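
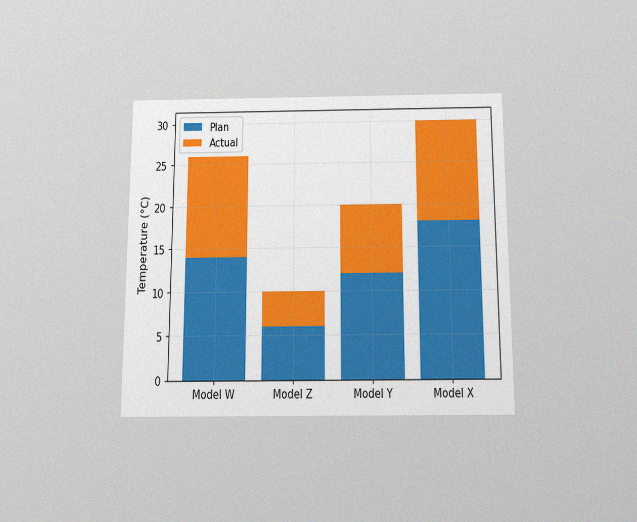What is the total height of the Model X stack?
30°C

The chart is viewed slightly from below, with some photo noise. The Model X stack's top reaches 30°C on the y-axis.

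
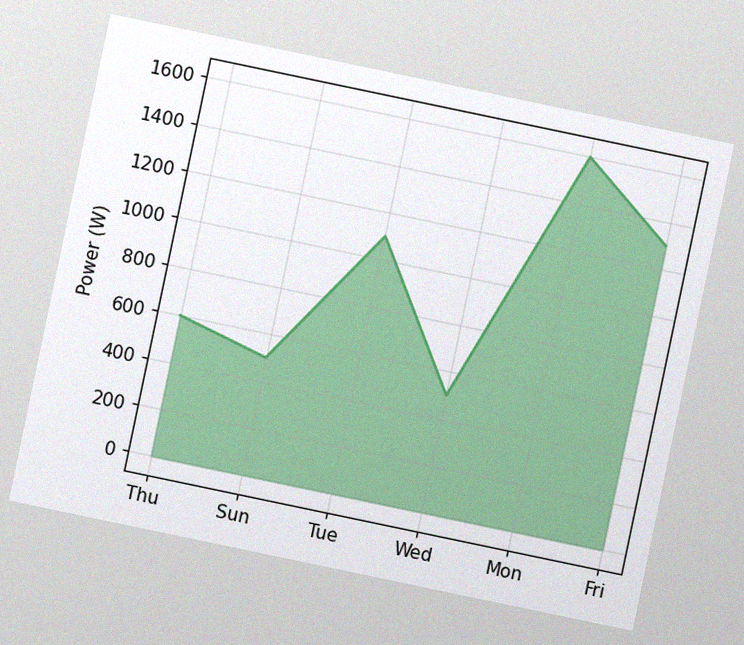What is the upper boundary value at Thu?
The chart is tilted about 12° clockwise, with some photo noise. At Thu the upper boundary is at 600W.

600W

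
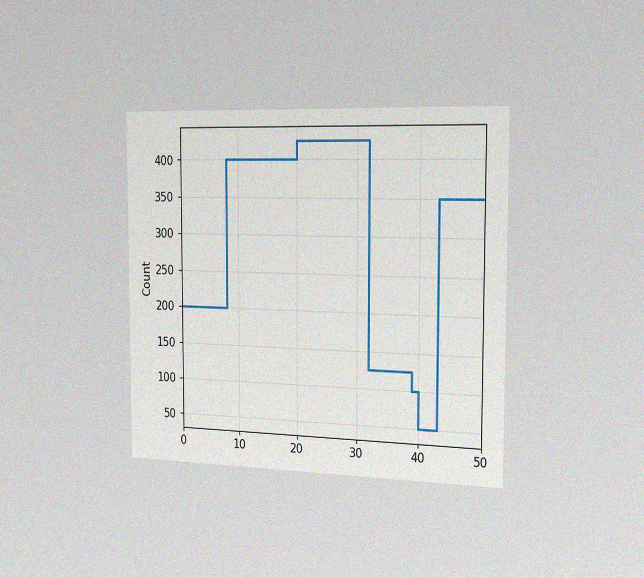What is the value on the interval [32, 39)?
125

The chart is viewed slightly from the right, with some photo noise. On [32, 39) the step sits at 125.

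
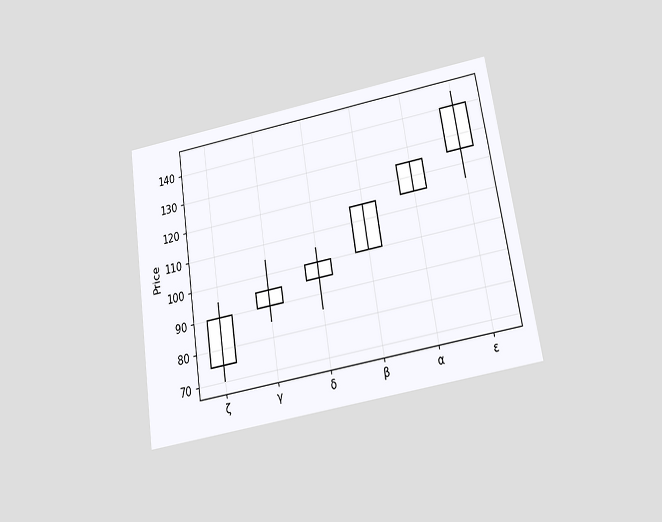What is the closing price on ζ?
90

The chart is tilted about 9° counter-clockwise and viewed slightly from below. The ζ candle closes at 90.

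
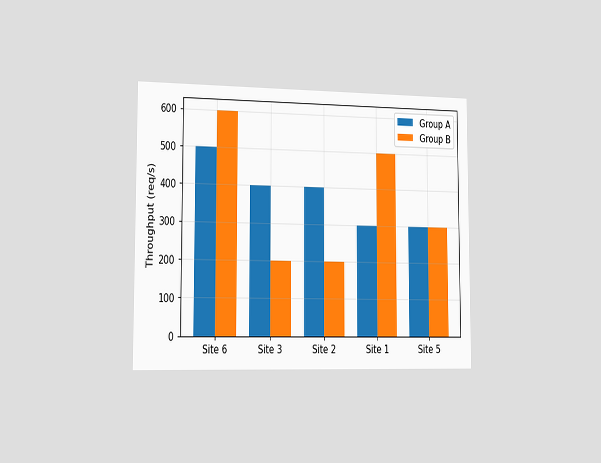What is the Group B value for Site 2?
The chart is viewed slightly from the left. The Group B bar at Site 2 reaches 200req/s on the y-axis.

200req/s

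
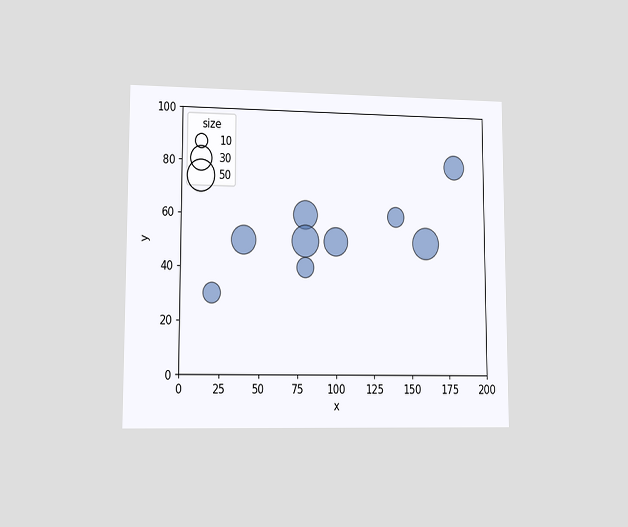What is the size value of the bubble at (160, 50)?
50

The chart is viewed at a slight angle. Matching the bubble at (160, 50) against the size legend gives 50.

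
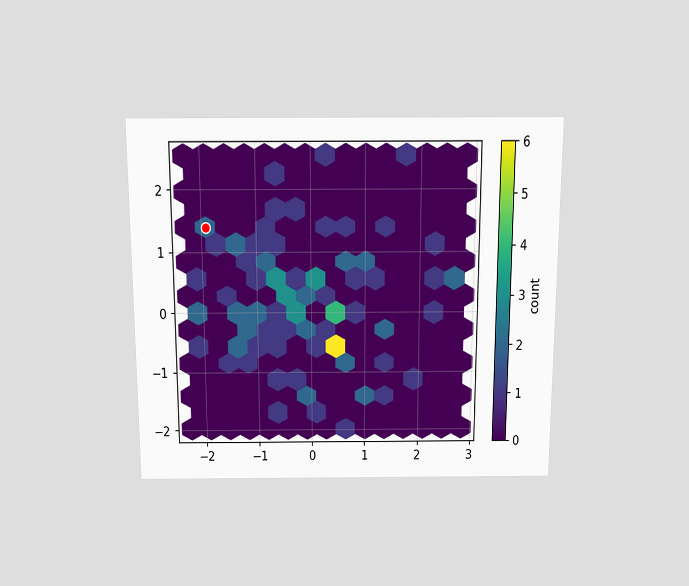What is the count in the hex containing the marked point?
2

The chart is viewed slightly from above. The marked hex reads 2 on the colorbar.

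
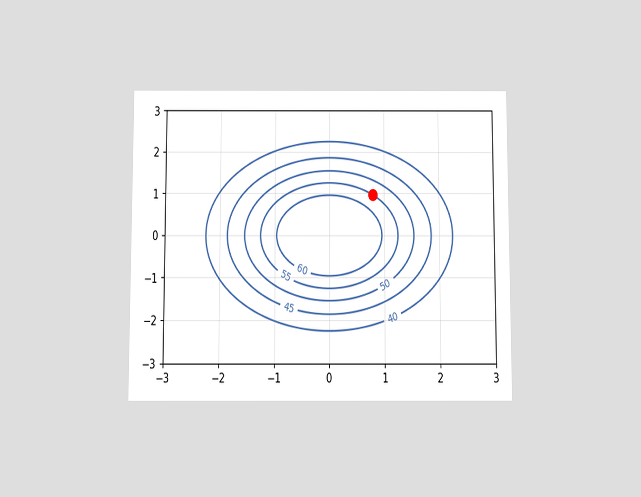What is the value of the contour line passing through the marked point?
The chart is viewed slightly from below. The marked point sits on the contour labelled 55.

55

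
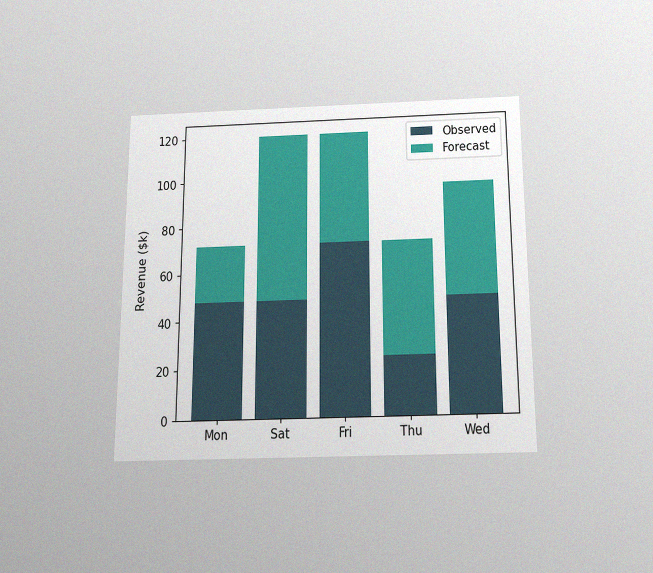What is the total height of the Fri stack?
The chart is viewed slightly from below, with some photo noise. The Fri stack's top reaches $120k on the y-axis.

$120k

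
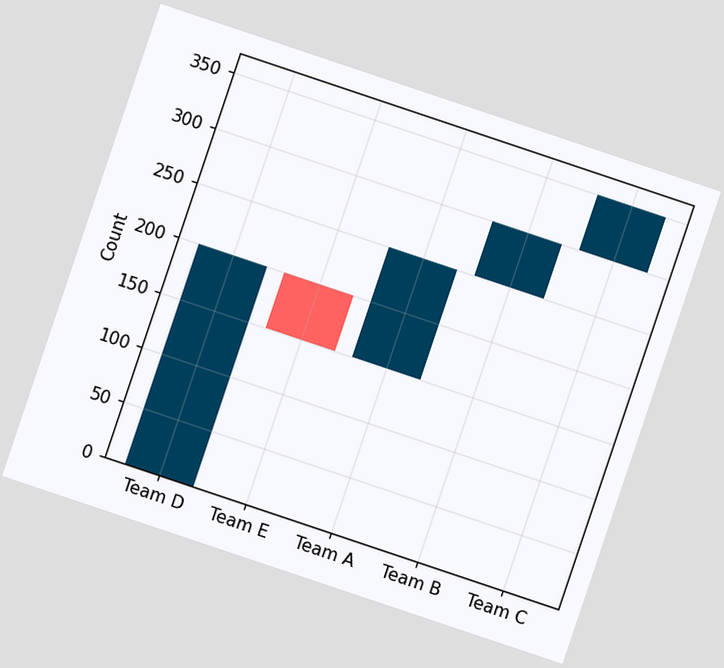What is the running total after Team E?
150

The chart is tilted about 19° clockwise. After Team E the running total reaches 150.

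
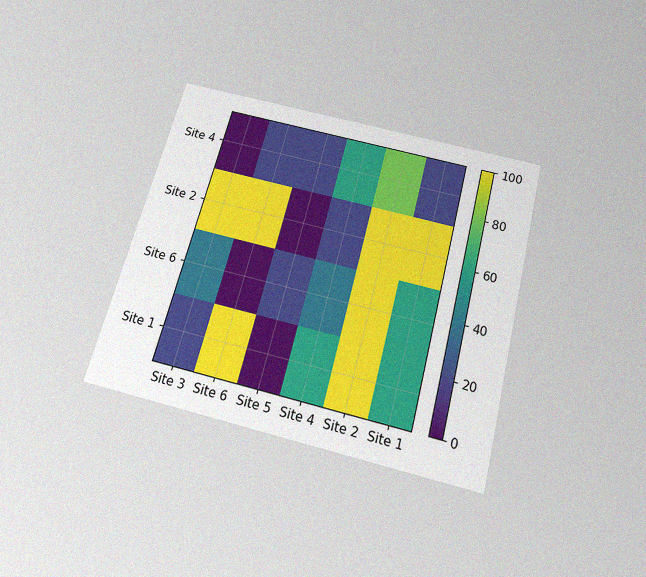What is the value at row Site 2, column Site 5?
The chart is tilted about 15° clockwise and viewed slightly from below, with some photo noise. Matching cell (Site 2, Site 5) against the colorbar gives 0.

0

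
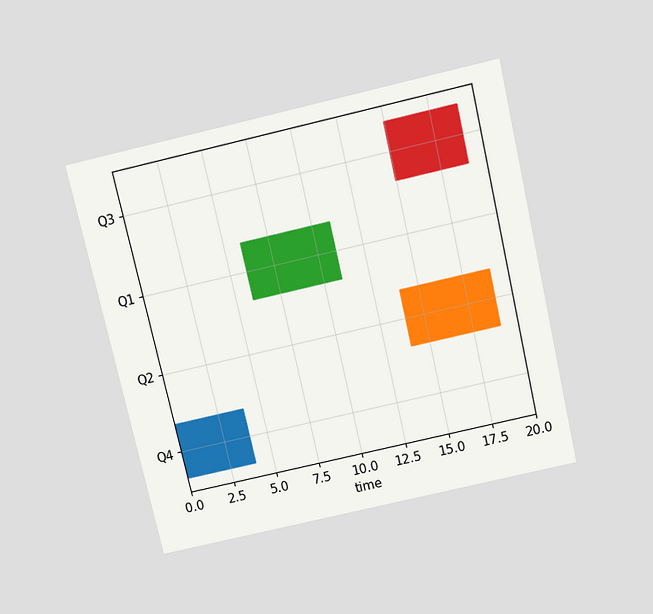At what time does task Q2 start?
The chart is tilted about 13° counter-clockwise and viewed slightly from above. The Q2 bar begins at t=14.

14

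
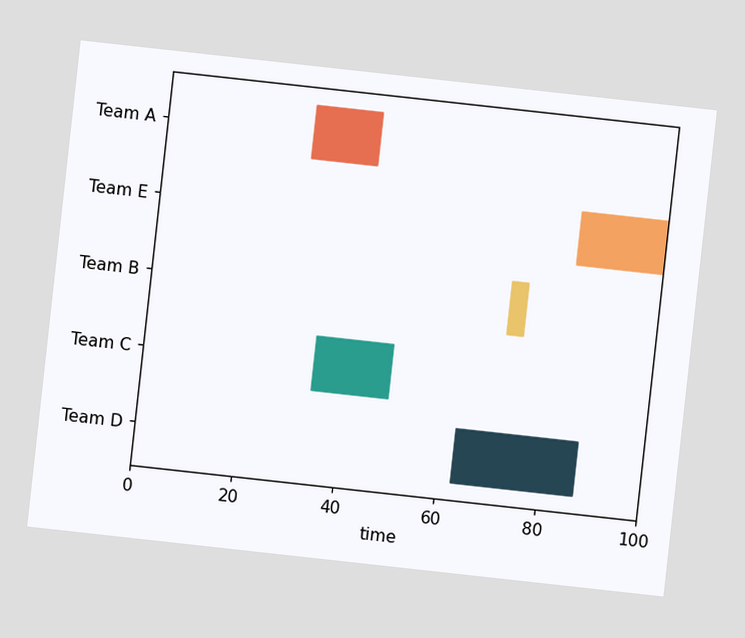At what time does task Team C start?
34

The chart is tilted about 6° clockwise. The Team C bar begins at t=34.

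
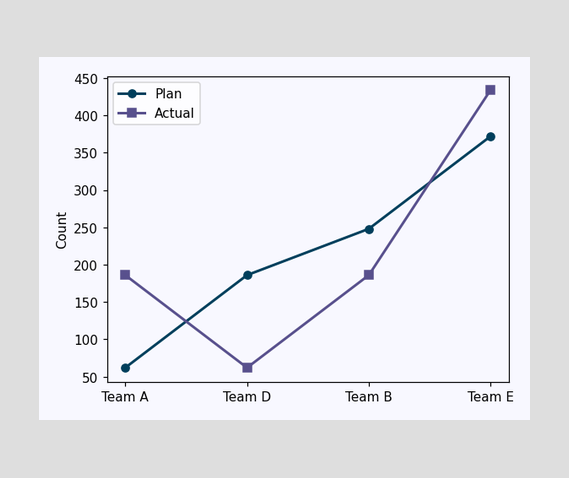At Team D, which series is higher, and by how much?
Plan, by 124

At Team D, Plan sits above the other line by 124.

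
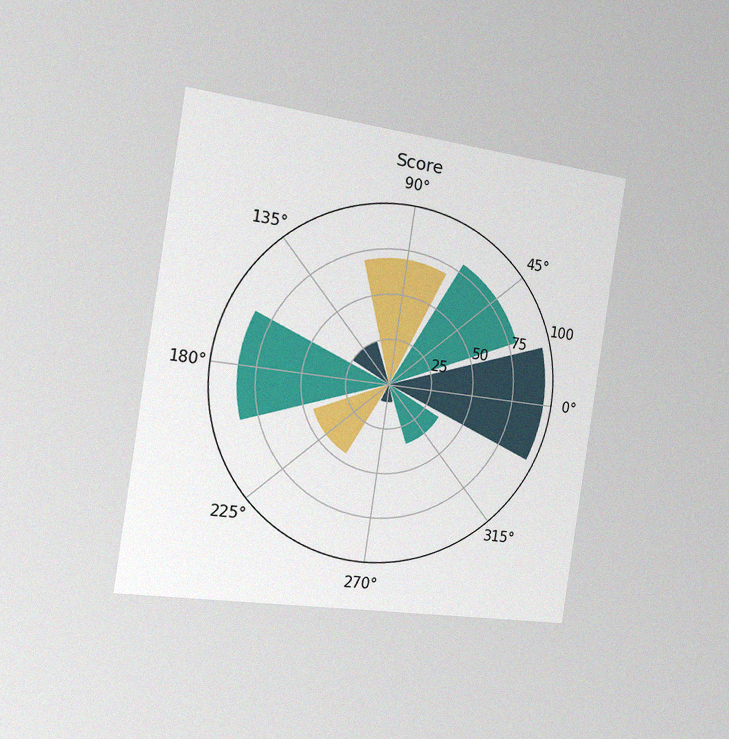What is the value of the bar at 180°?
85

The chart is tilted about 9° clockwise and viewed slightly from the left, with some photo noise. The bar at 180° reaches 85 on the radial axis.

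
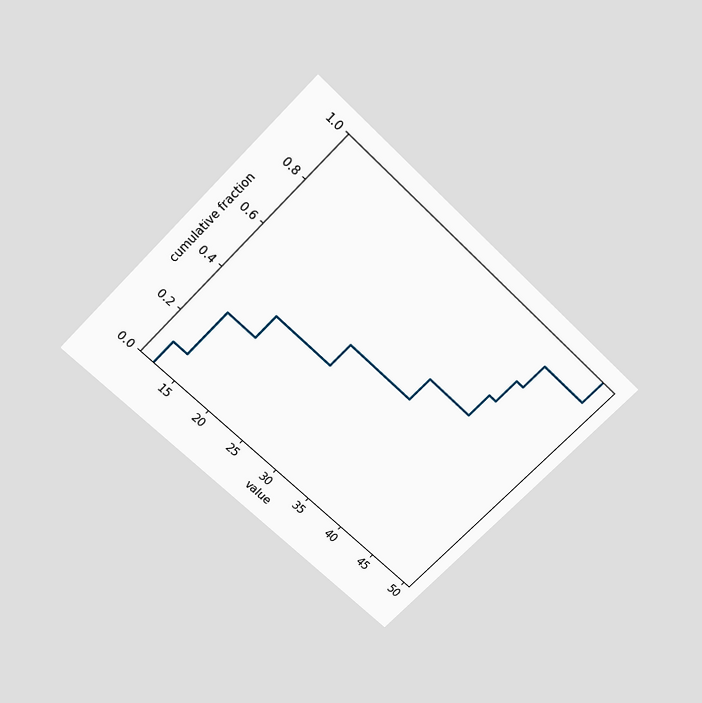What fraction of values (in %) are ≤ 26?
50%

The chart is tilted about 44° clockwise and viewed slightly from above. At x=26 the ECDF step is at 50%.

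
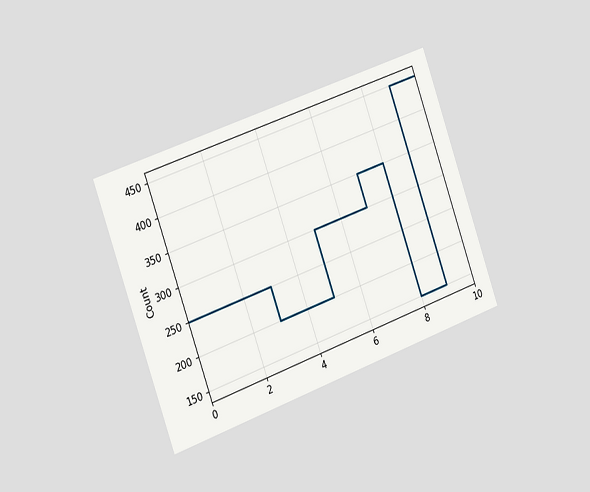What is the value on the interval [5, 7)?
The chart is tilted about 20° counter-clockwise and viewed slightly from the left. On [5, 7) the step sits at 300.

300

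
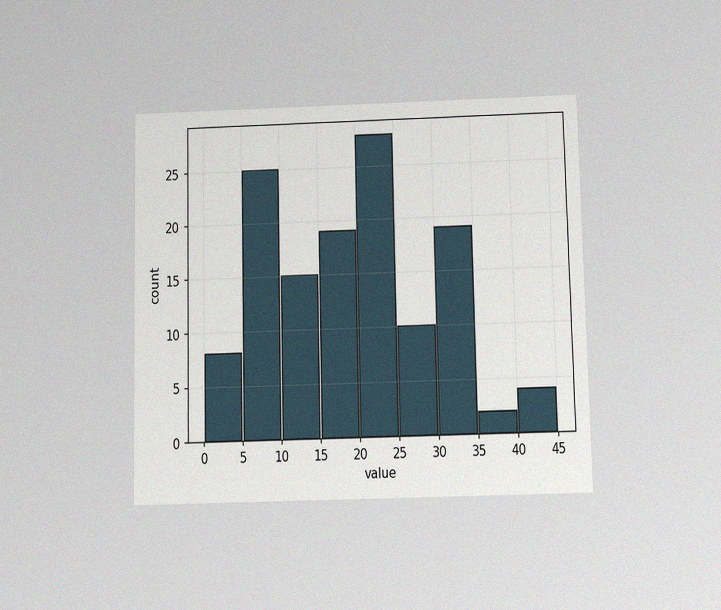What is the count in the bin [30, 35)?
19

The chart is viewed slightly from below, with some photo noise. The [30, 35) bin has height 19.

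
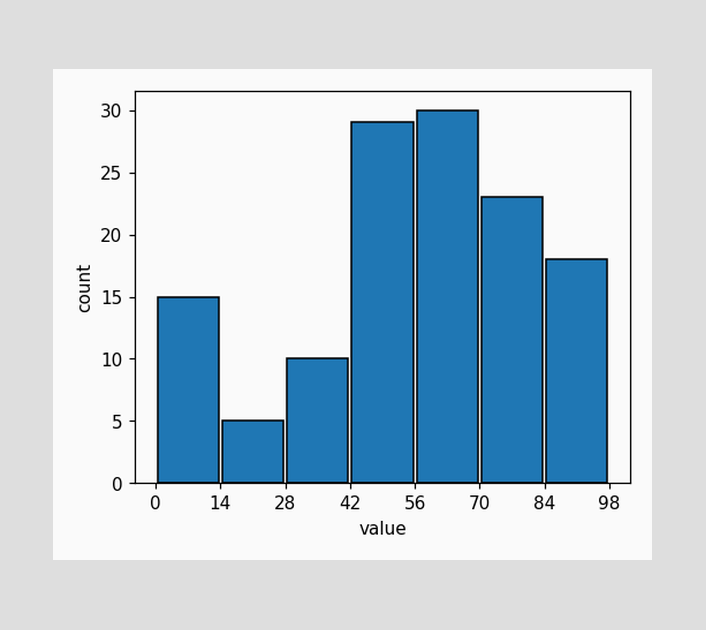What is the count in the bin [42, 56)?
29

The [42, 56) bin has height 29.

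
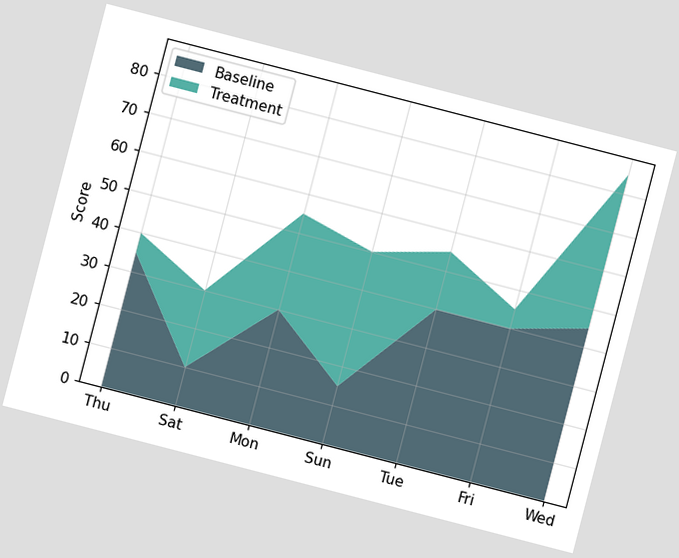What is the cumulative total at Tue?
55

The chart is tilted about 15° clockwise. The stacked total at Tue reaches 55.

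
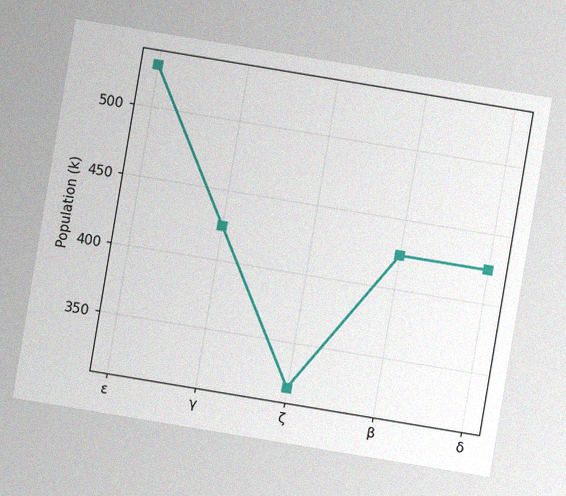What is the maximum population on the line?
The chart is tilted about 9° clockwise, with some photo noise. The highest point is at ε, and reading across to the y-axis gives 530k.

530k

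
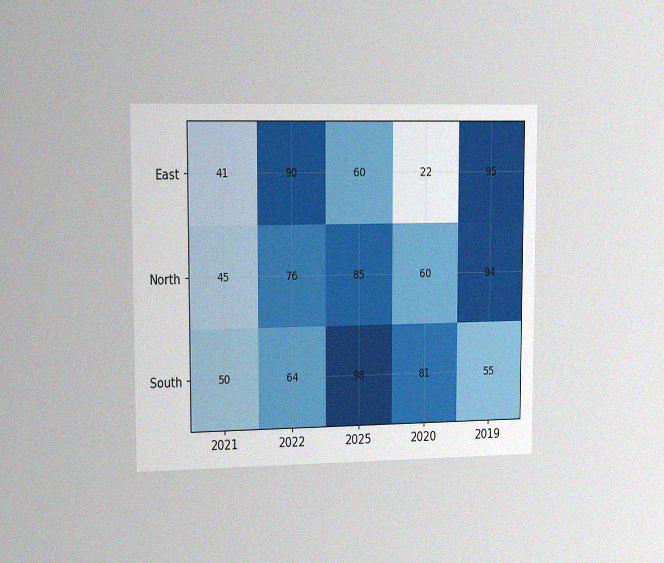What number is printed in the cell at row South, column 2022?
The chart is viewed slightly from the left, with some photo noise. The (South, 2022) cell reads 64.

64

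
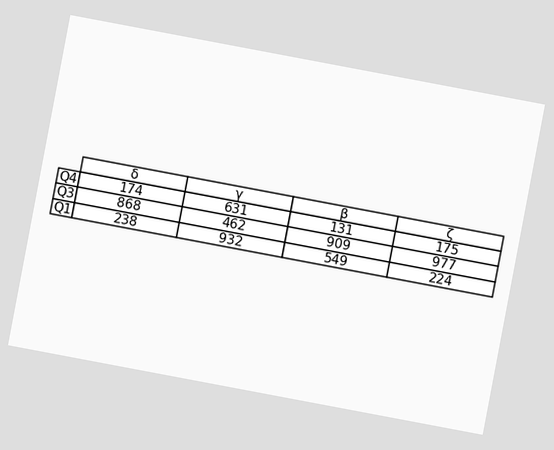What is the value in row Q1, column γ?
The chart is tilted about 11° clockwise. The (Q1, γ) cell reads 932.

932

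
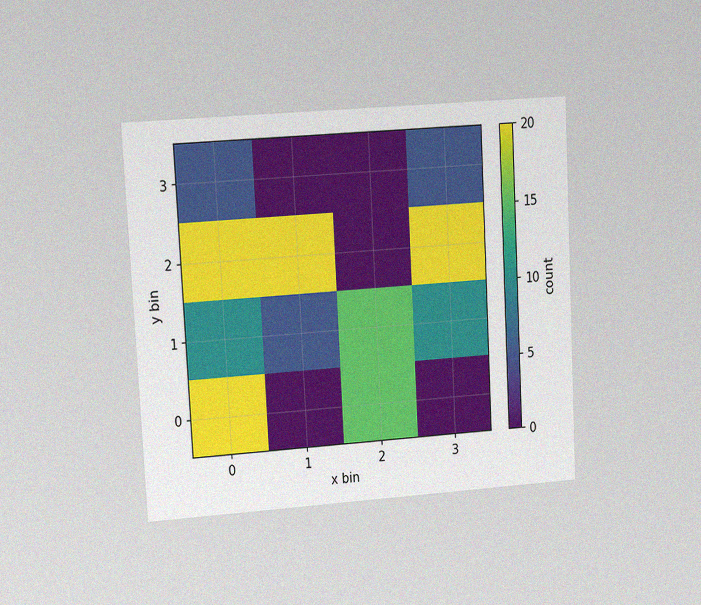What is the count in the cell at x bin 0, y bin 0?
The chart is tilted about 3° counter-clockwise and viewed at a slight angle, with some photo noise. Matching the cell (0, 0) against the colorbar gives 20.

20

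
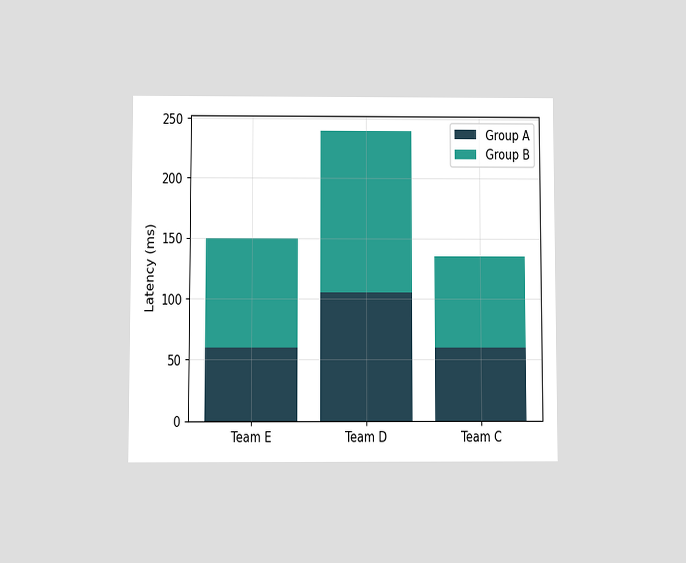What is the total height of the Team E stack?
The chart is viewed at a slight angle. The Team E stack's top reaches 150ms on the y-axis.

150ms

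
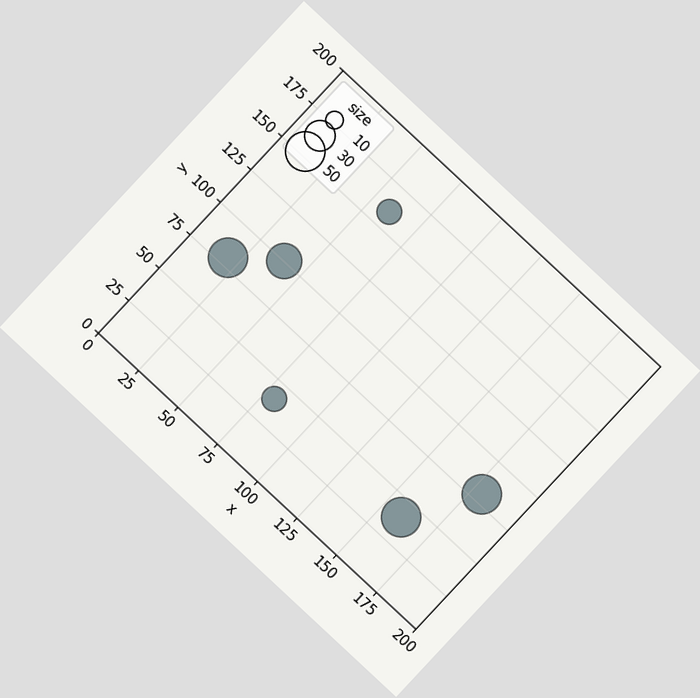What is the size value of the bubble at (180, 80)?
50

The chart is tilted about 43° clockwise. Matching the bubble at (180, 80) against the size legend gives 50.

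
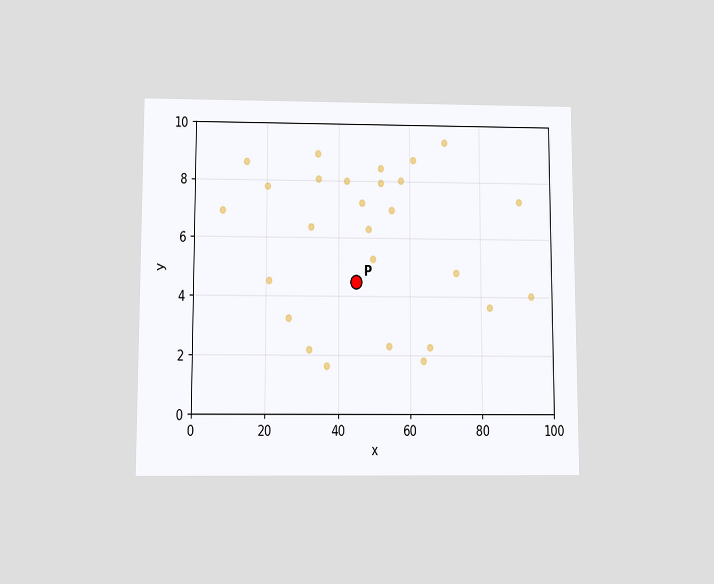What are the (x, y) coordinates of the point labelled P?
(45, 4.5)

The chart is viewed slightly from below. Following the gridlines from P to each axis, P sits at (45, 4.5).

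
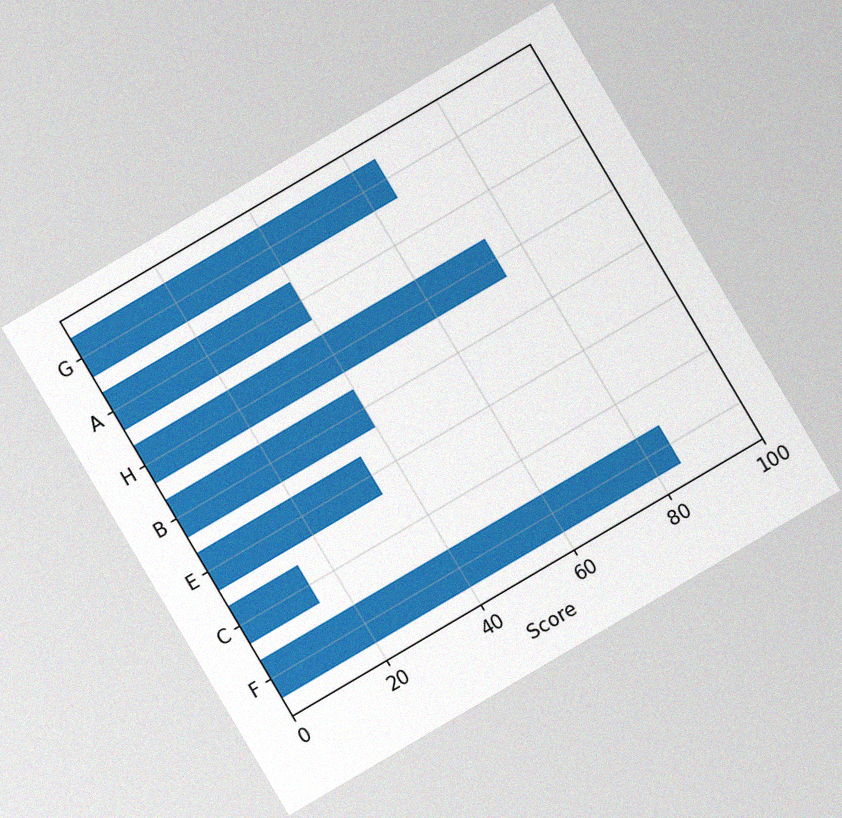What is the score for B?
The chart is tilted about 31° counter-clockwise, with some photo noise. Reading along the chart's x-axis, the B bar reaches 40.

40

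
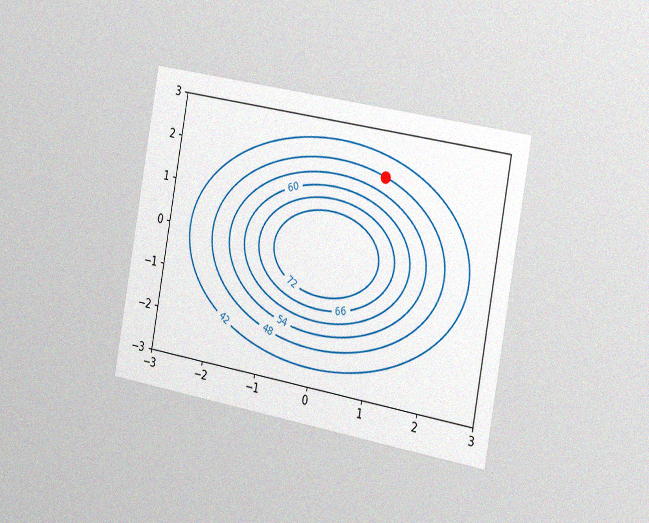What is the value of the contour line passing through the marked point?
The chart is tilted about 10° clockwise and viewed slightly from the right, with some photo noise. The marked point sits on the contour labelled 48.

48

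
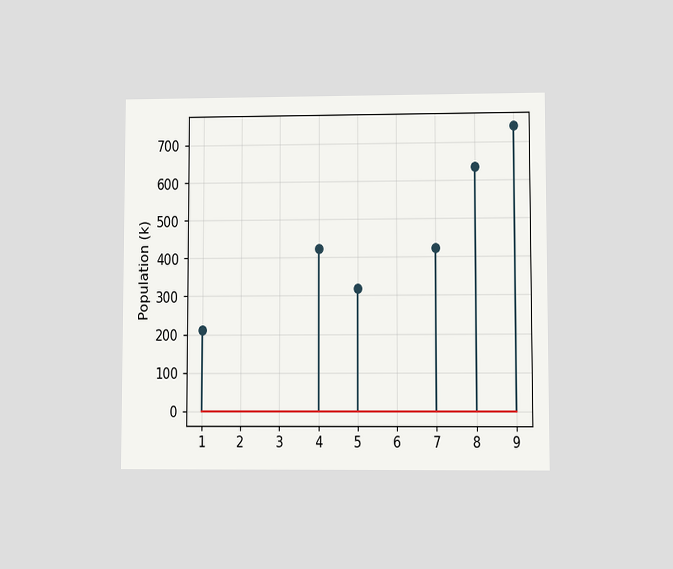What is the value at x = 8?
636k

The chart is viewed at a slight angle. The stem at x=8 reaches 636k.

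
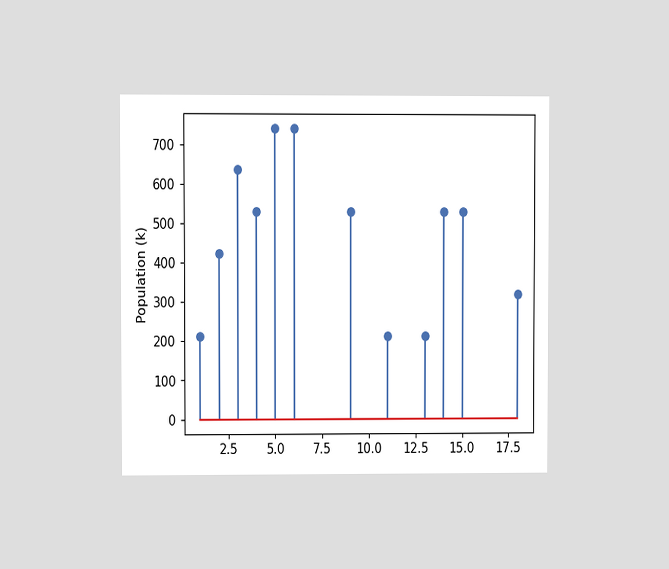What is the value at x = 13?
The chart is viewed at a slight angle. The stem at x=13 reaches 212k.

212k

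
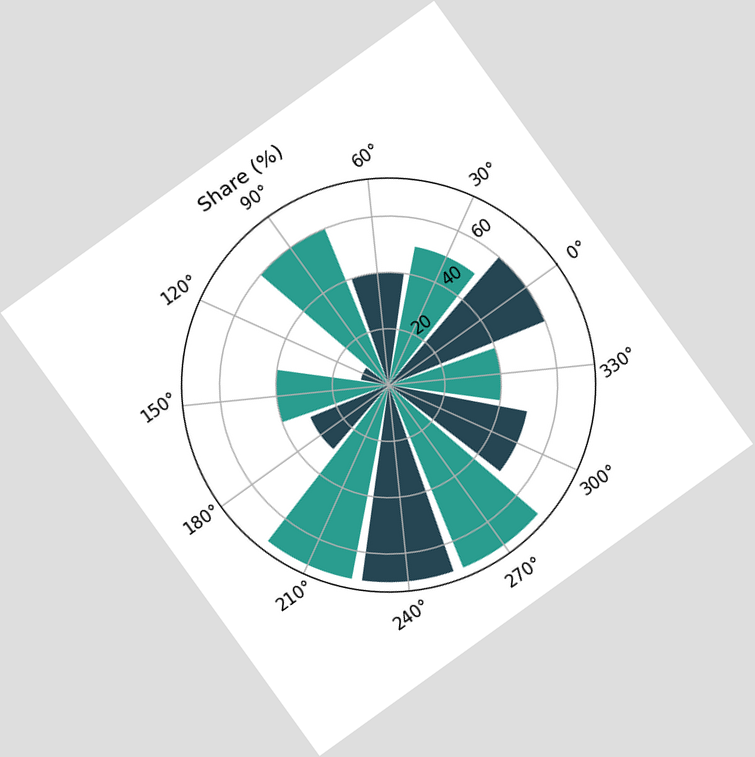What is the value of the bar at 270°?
70%

The chart is tilted about 36° counter-clockwise. The bar at 270° reaches 70% on the radial axis.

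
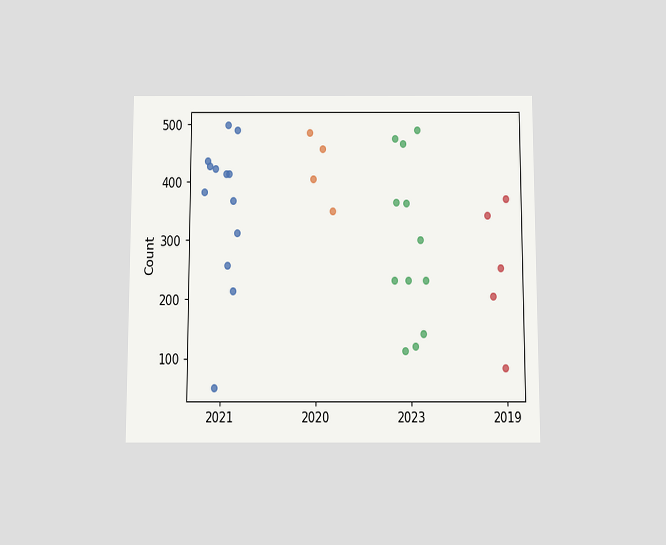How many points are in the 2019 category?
The chart is viewed slightly from below. Counting the markers in the 2019 column gives 5.

5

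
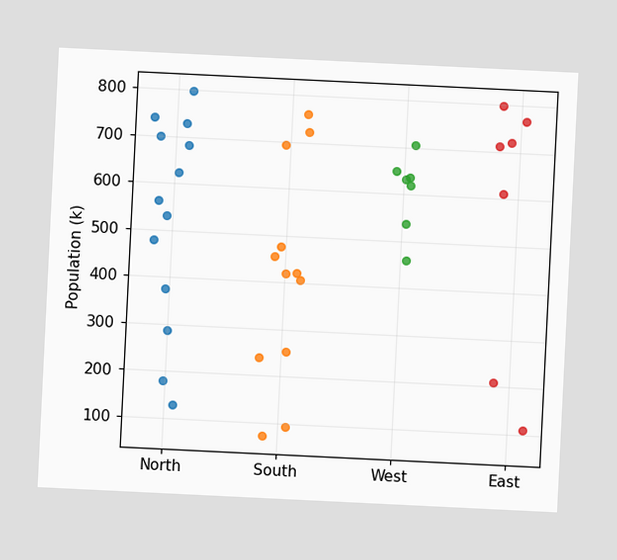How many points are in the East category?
7

The chart is tilted about 3° clockwise. Counting the markers in the East column gives 7.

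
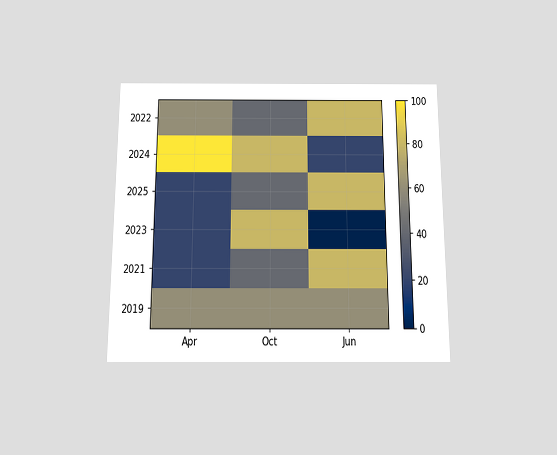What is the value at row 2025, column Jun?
80

The chart is viewed slightly from below. Matching cell (2025, Jun) against the colorbar gives 80.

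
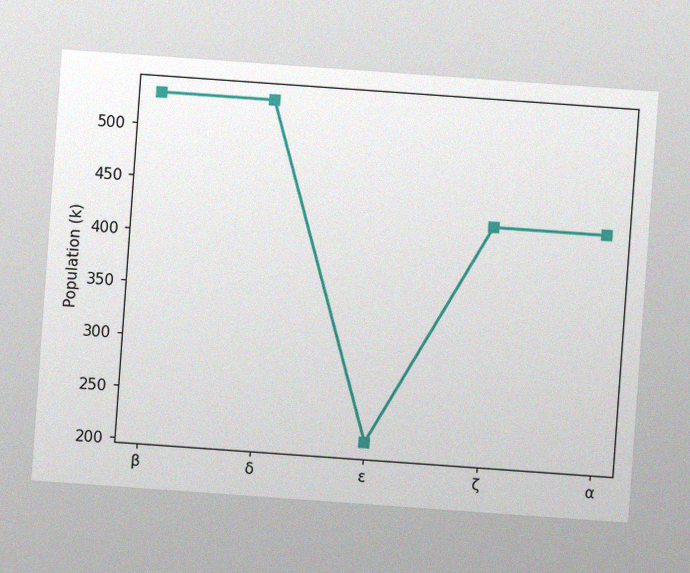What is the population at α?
424k

The chart is tilted about 4° clockwise, with some photo noise. At α, the line is at 424k.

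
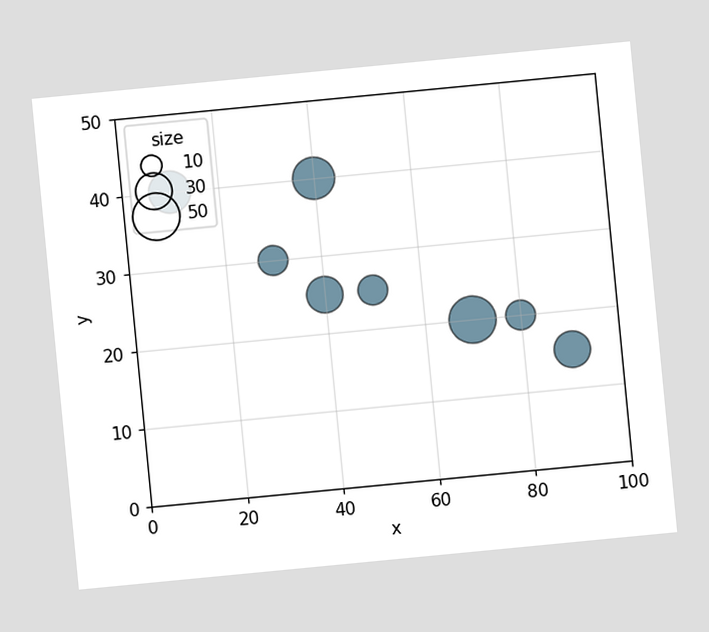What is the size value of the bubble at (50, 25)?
The chart is tilted about 5° counter-clockwise. Matching the bubble at (50, 25) against the size legend gives 20.

20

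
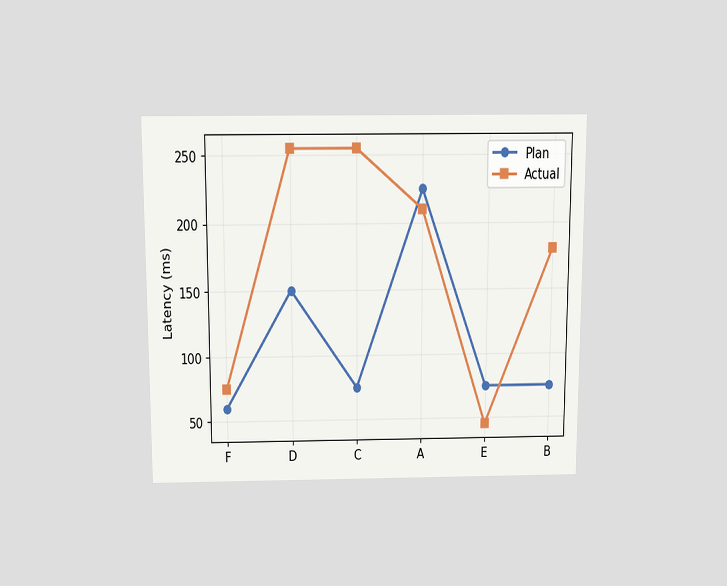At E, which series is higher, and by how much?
Plan, by 30ms

The chart is viewed slightly from above. At E, Plan sits above the other line by 30ms.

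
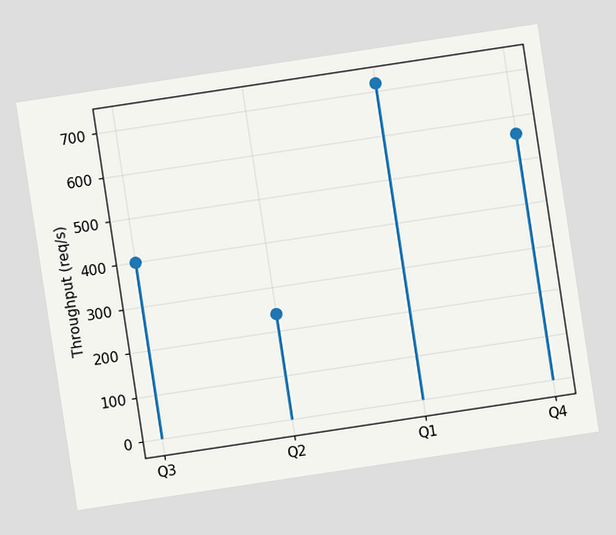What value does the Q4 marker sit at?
560req/s

The chart is tilted about 9° counter-clockwise. The Q4 marker sits at 560req/s.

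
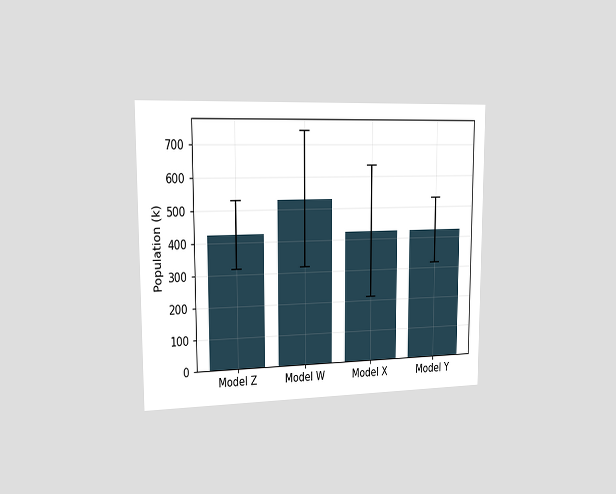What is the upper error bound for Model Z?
530k

The chart is viewed slightly from the left. The Model Z bar's upper whisker reaches 530k.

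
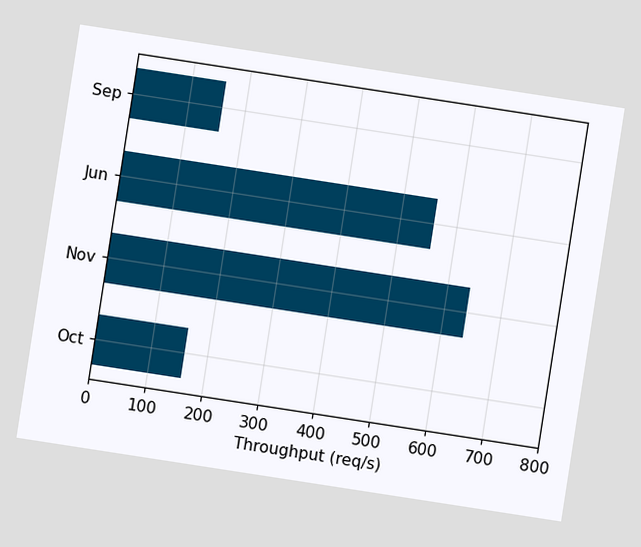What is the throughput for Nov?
The chart is tilted about 9° clockwise. Reading along the chart's x-axis, the Nov bar reaches 640req/s.

640req/s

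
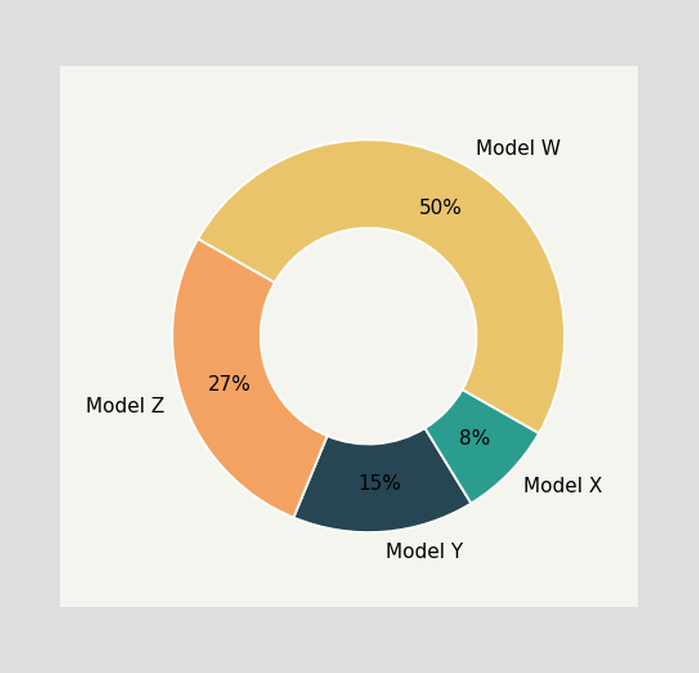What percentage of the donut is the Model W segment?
50%

The Model W segment takes up 50% of the ring.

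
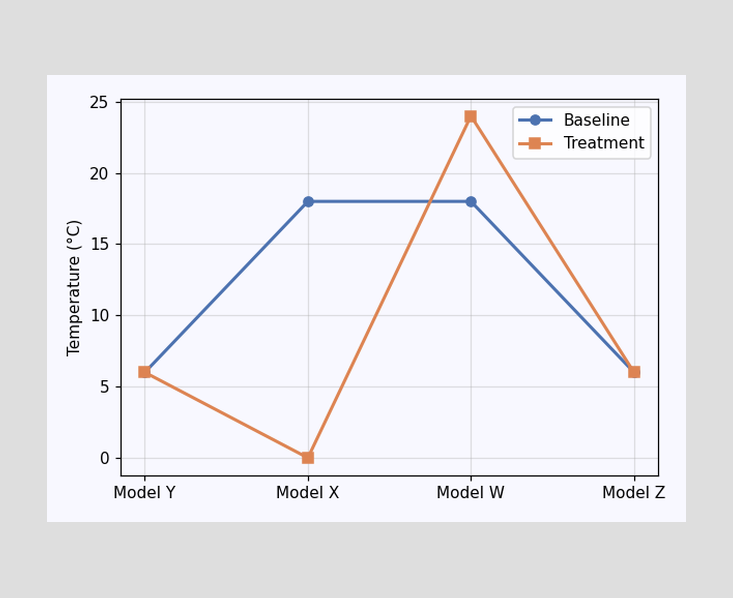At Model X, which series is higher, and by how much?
Baseline, by 18°C

At Model X, Baseline sits above the other line by 18°C.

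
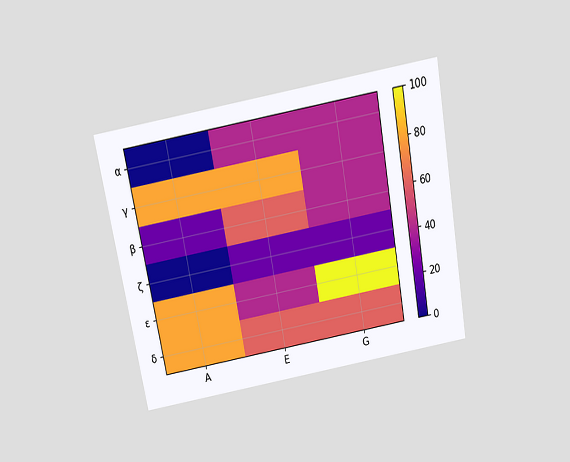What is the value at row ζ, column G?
The chart is tilted about 10° counter-clockwise and viewed slightly from above. Matching cell (ζ, G) against the colorbar gives 20.

20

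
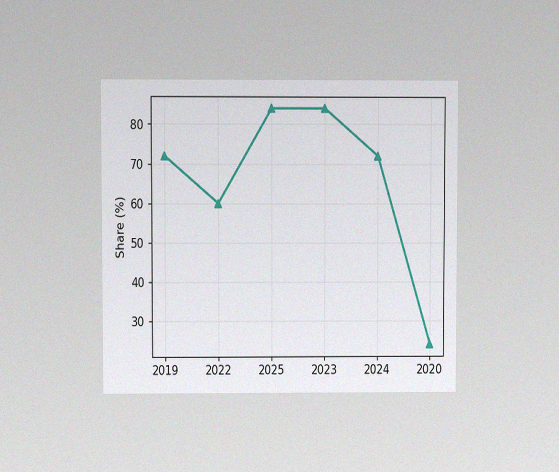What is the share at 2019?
The chart is viewed at a slight angle, with some photo noise. At 2019, the line is at 72%.

72%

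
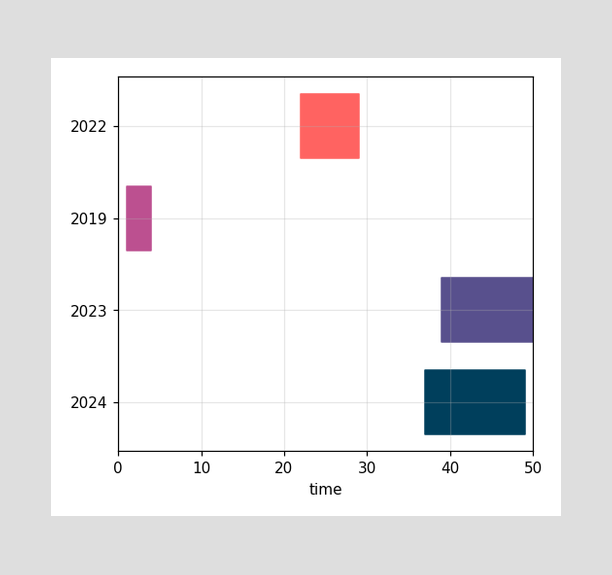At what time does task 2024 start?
The 2024 bar begins at t=37.

37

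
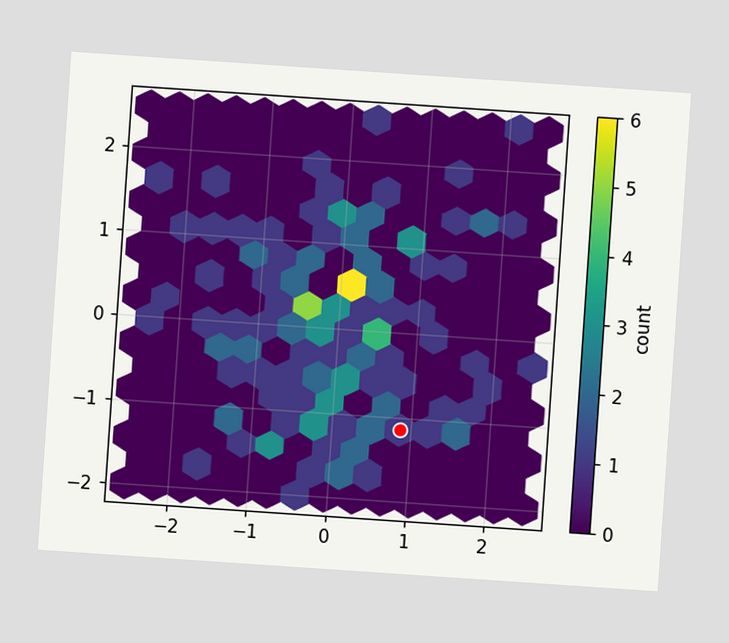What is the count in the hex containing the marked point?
The chart is tilted about 4° clockwise. The marked hex reads 1 on the colorbar.

1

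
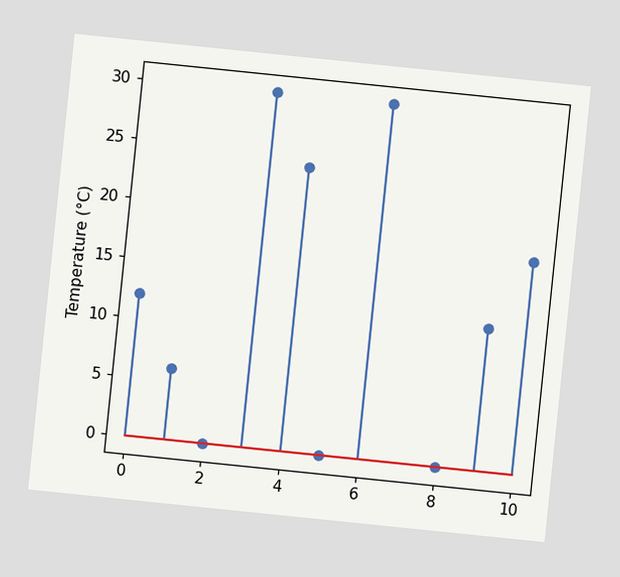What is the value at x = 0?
12°C

The chart is tilted about 6° clockwise. The stem at x=0 reaches 12°C.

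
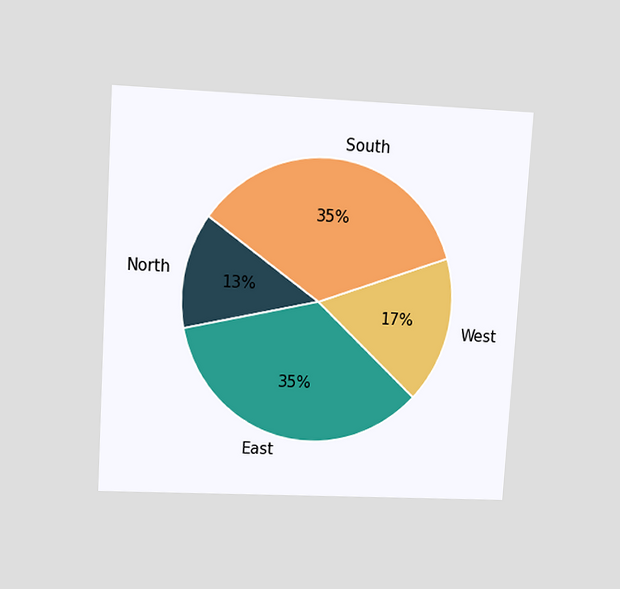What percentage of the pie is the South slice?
The chart is tilted about 3° clockwise and viewed at a slight angle. The South slice takes up 35% of the pie.

35%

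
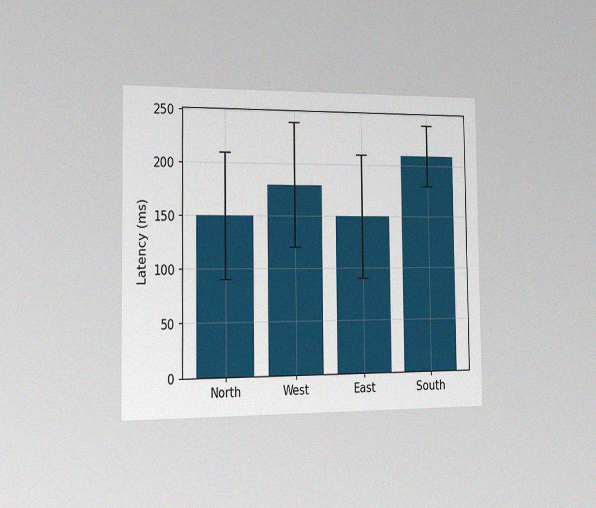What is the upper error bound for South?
240ms

The chart is viewed slightly from the left, with some photo noise. The South bar's upper whisker reaches 240ms.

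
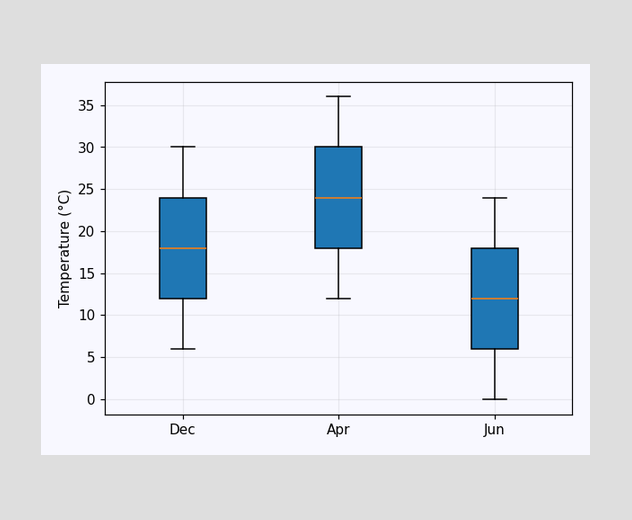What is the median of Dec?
The median line in the Dec box sits at 18°C.

18°C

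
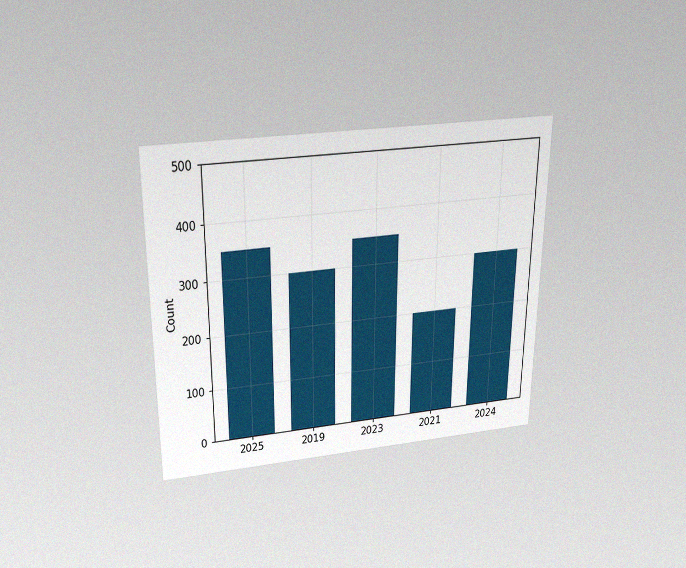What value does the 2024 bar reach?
The chart is viewed slightly from above, with some photo noise. Reading along the chart's y-axis, the 2024 bar reaches 300.

300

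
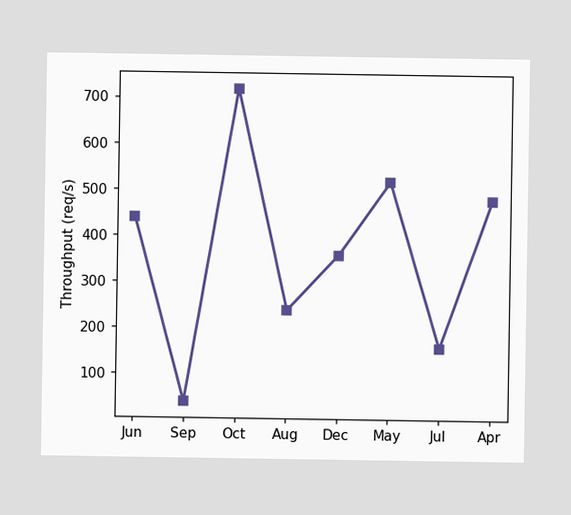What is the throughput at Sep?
40req/s

At Sep, the line is at 40req/s.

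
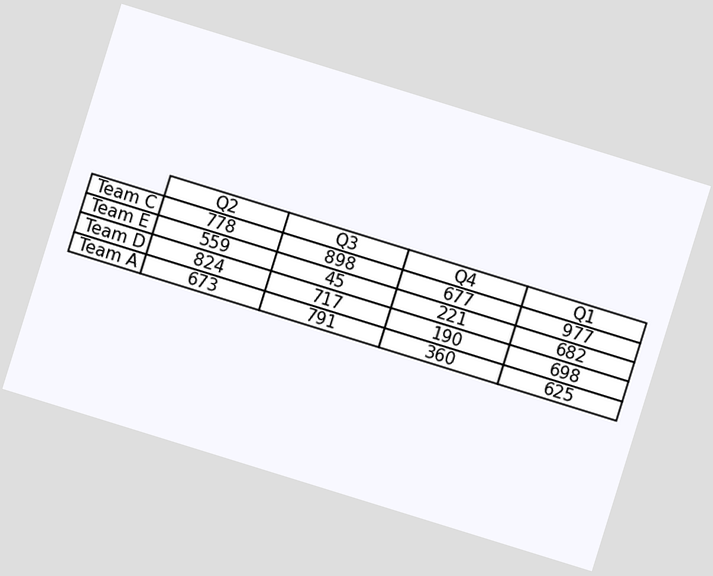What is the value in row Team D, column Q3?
The chart is tilted about 17° clockwise. The (Team D, Q3) cell reads 717.

717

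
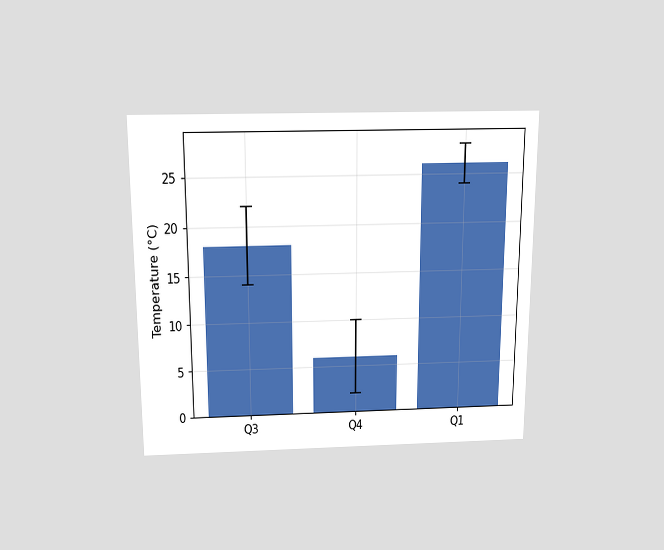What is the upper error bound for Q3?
The chart is viewed slightly from above. The Q3 bar's upper whisker reaches 22°C.

22°C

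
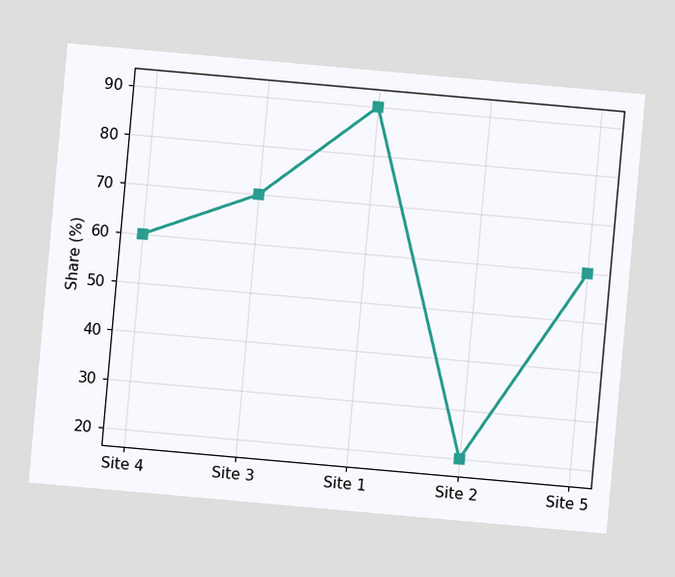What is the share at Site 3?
The chart is tilted about 5° clockwise. At Site 3, the line is at 70%.

70%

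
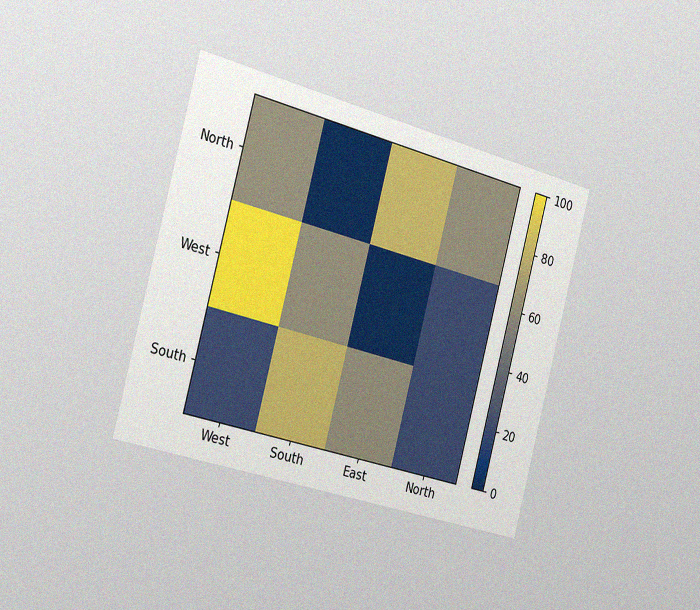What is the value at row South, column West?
20

The chart is tilted about 15° clockwise and viewed slightly from the left, with some photo noise. Matching cell (South, West) against the colorbar gives 20.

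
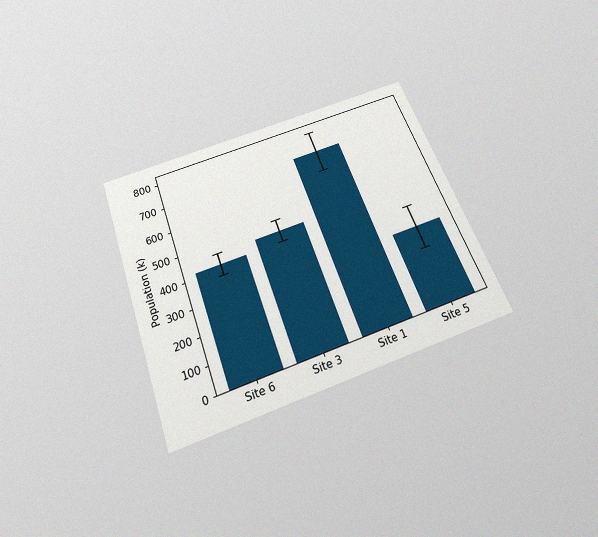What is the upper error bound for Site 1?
The chart is tilted about 20° counter-clockwise and viewed slightly from below, with some photo noise. The Site 1 bar's upper whisker reaches 798k.

798k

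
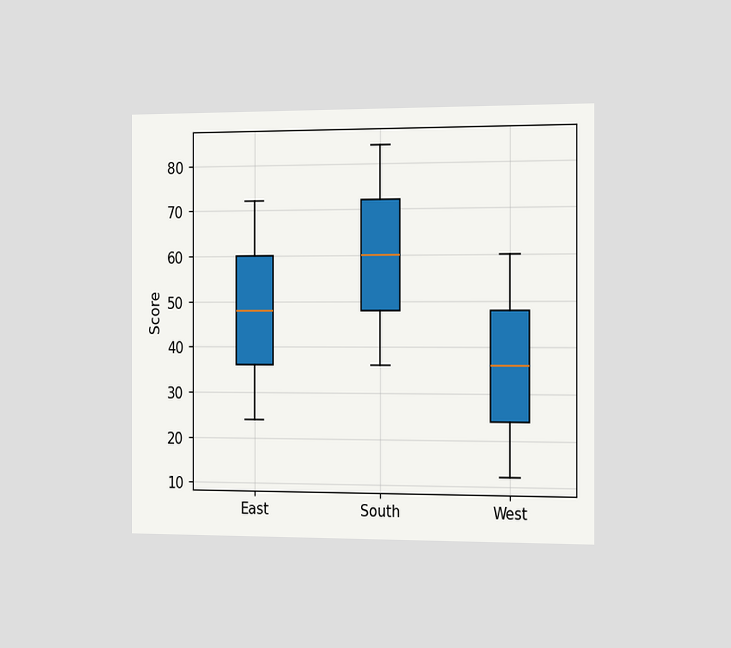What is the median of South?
60

The chart is viewed slightly from the right. The median line in the South box sits at 60.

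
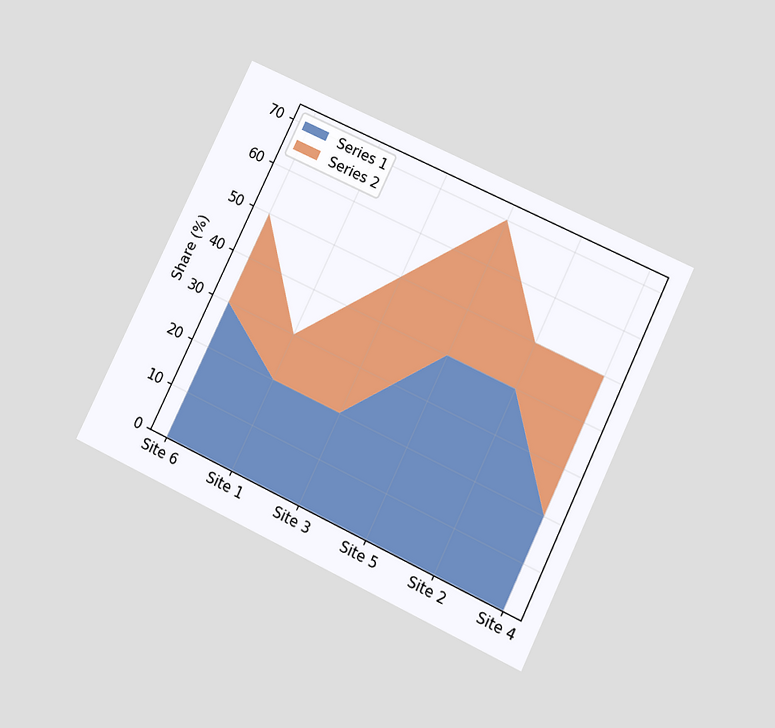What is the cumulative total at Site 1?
30%

The chart is tilted about 25° clockwise and viewed at a slight angle. The stacked total at Site 1 reaches 30%.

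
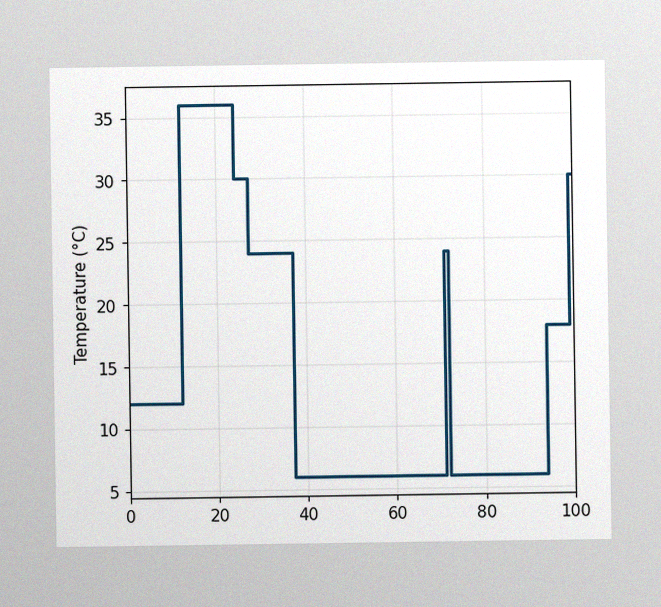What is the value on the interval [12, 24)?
36°C

The image has some photo noise and uneven lighting. On [12, 24) the step sits at 36°C.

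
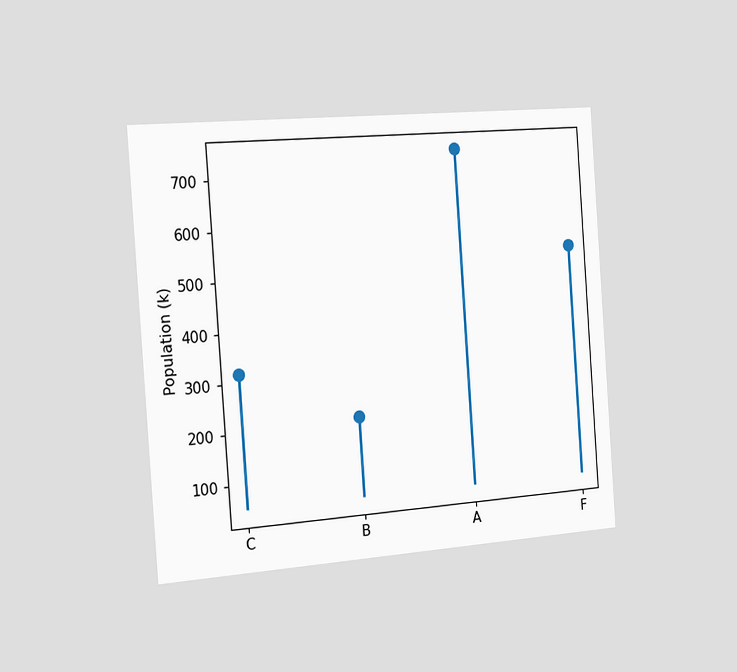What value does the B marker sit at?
The chart is tilted about 4° counter-clockwise and viewed slightly from the left. The B marker sits at 212k.

212k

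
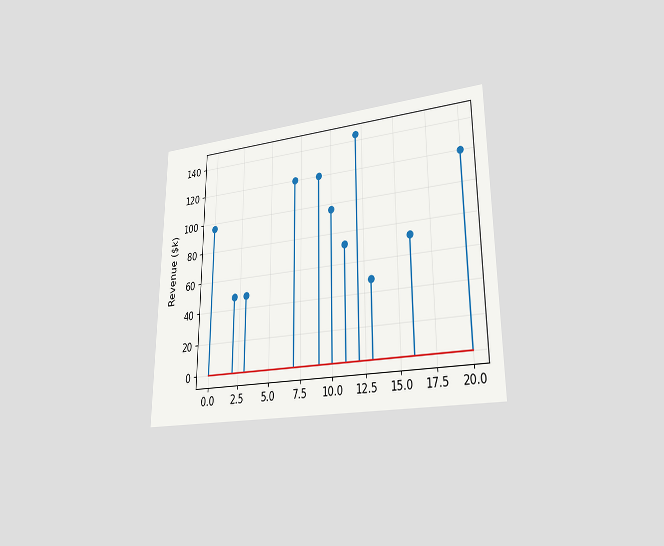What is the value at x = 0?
$96k

The chart is viewed at a slight angle. The stem at x=0 reaches $96k.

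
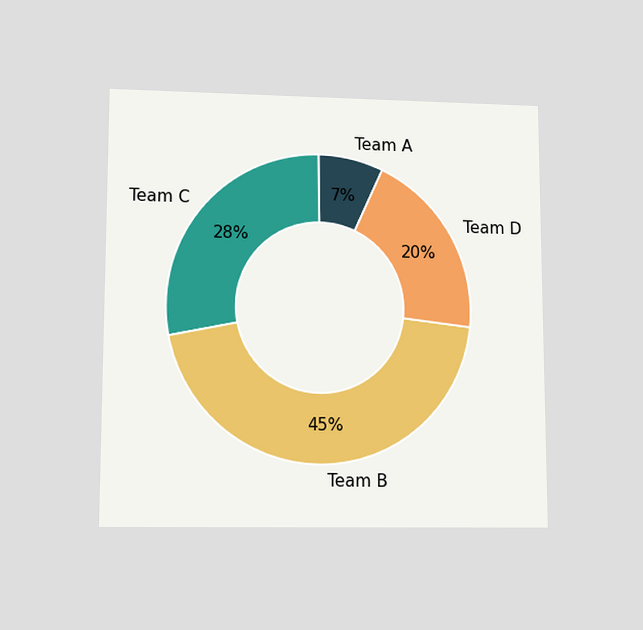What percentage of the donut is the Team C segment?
The chart is viewed at a slight angle. The Team C segment takes up 28% of the ring.

28%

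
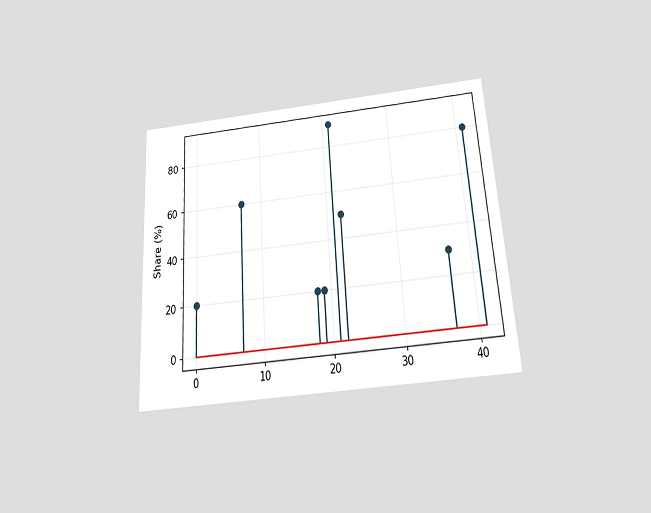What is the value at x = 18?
The chart is tilted about 4° counter-clockwise and viewed slightly from below. The stem at x=18 reaches 20%.

20%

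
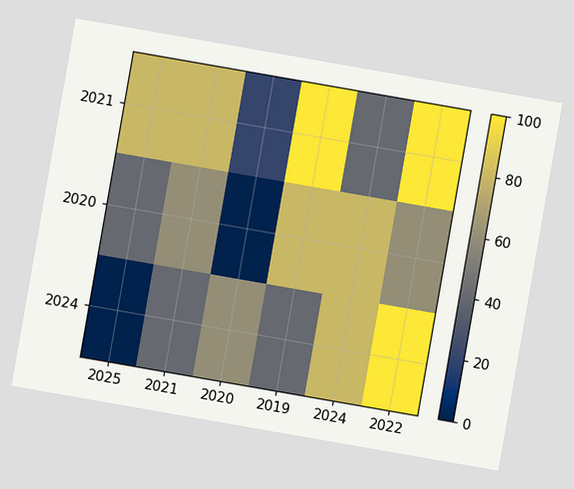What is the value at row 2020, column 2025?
The chart is tilted about 10° clockwise. Matching cell (2020, 2025) against the colorbar gives 40.

40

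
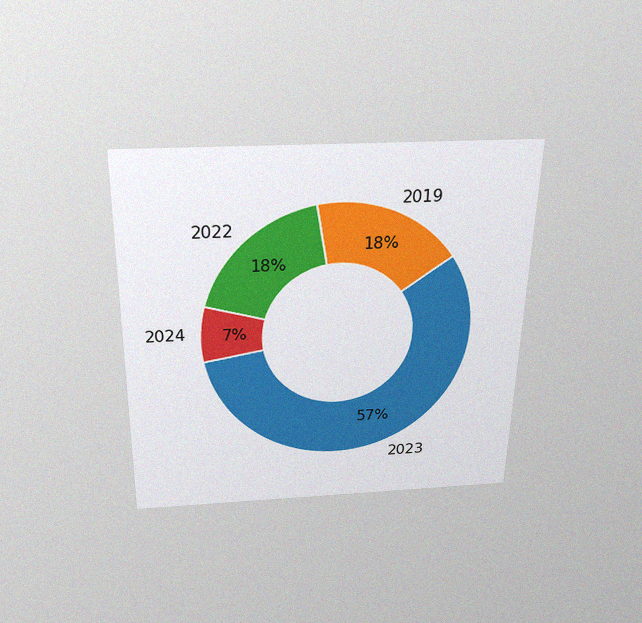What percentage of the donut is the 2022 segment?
The chart is viewed slightly from above, with some photo noise. The 2022 segment takes up 18% of the ring.

18%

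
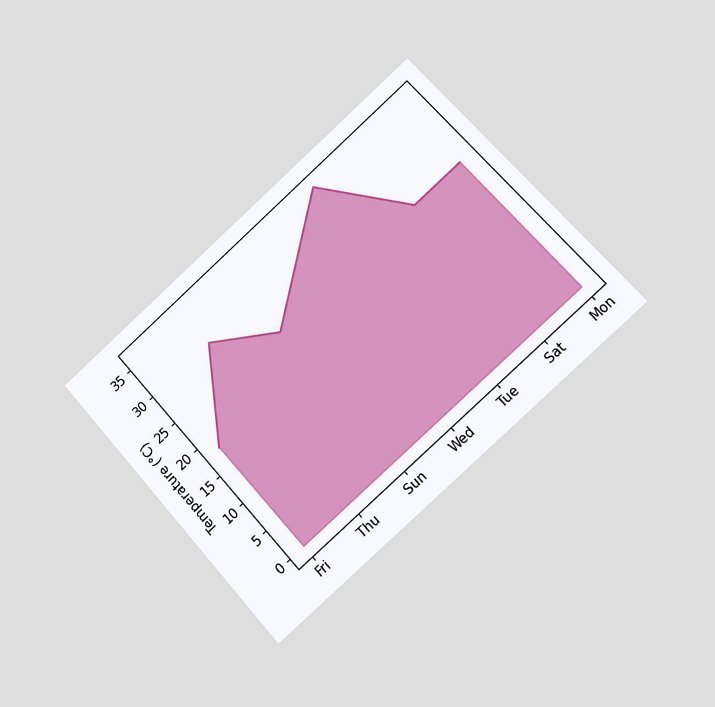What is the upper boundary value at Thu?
The chart is tilted about 42° counter-clockwise and viewed at a slight angle. At Thu the upper boundary is at 30°C.

30°C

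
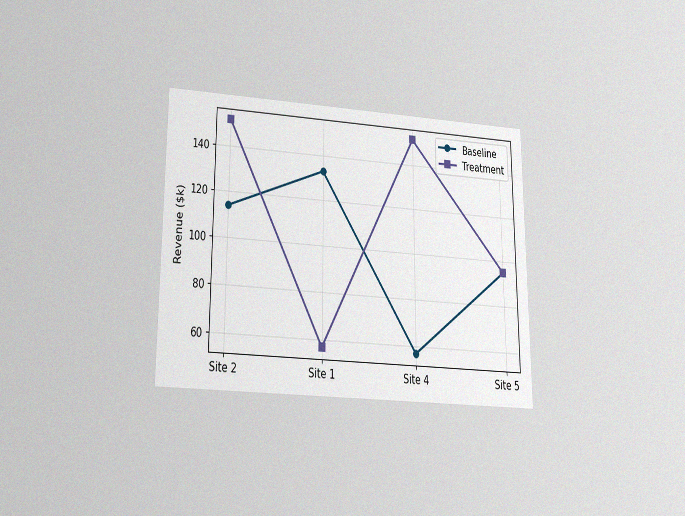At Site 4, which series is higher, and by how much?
The chart is viewed slightly from below, with some photo noise. At Site 4, Treatment sits above the other line by $95k.

Treatment, by $95k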